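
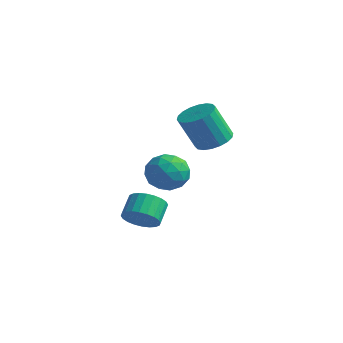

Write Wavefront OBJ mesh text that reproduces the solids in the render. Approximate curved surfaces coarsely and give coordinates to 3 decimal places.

v -3.218 -3.731 -3.039
v -2.503 -3.97 -2.381
v -2.948 -3.047 -1.564
v -3.662 -2.809 -2.221
v -2.323 -3.695 -2.592
v -2.768 -2.773 -1.775
v -2.28 -3.427 -2.872
v -2.725 -2.504 -2.055
v -2.379 -3.204 -3.177
v -2.824 -2.282 -2.36
v -2.606 -3.062 -3.461
v -3.05 -2.14 -2.644
v -2.926 -3.022 -3.68
v -3.37 -2.1 -2.863
v -3.29 -3.09 -3.802
v -3.735 -2.167 -2.985
v -3.644 -3.255 -3.808
v -4.088 -2.333 -2.991
v -3.932 -3.493 -3.696
v -4.377 -2.57 -2.879
v -4.112 -3.767 -3.485
v -4.557 -2.845 -2.668
v -4.155 -4.036 -3.205
v -4.6 -3.113 -2.388
v -4.056 -4.258 -2.9
v -4.501 -3.336 -2.083
v -3.83 -4.4 -2.616
v -4.274 -3.478 -1.799
v -3.51 -4.44 -2.397
v -3.954 -3.518 -1.58
v -3.145 -4.373 -2.275
v -3.59 -3.45 -1.458
v -2.792 -4.207 -2.269
v -3.236 -3.285 -1.452
v -1.364 -0.611 1.945
v -0.473 -1.086 1.934
v -0.884 -1.903 3.824
v -1.776 -1.429 3.835
v -0.374 -0.691 2.126
v -0.785 -1.509 4.016
v -0.471 -0.281 2.282
v -0.883 -1.099 4.172
v -0.745 0.063 2.372
v -1.157 -0.754 4.262
v -1.142 0.275 2.377
v -1.554 -0.543 4.267
v -1.583 0.31 2.296
v -1.995 -0.507 4.186
v -1.98 0.164 2.146
v -2.392 -0.654 4.036
v -2.256 -0.137 1.956
v -2.667 -0.954 3.846
v -2.355 -0.531 1.764
v -2.766 -1.349 3.654
v -2.257 -0.941 1.608
v -2.669 -1.759 3.498
v -1.983 -1.286 1.518
v -2.395 -2.103 3.408
v -1.586 -1.497 1.513
v -1.998 -2.315 3.403
v -1.145 -1.533 1.594
v -1.557 -2.35 3.484
v -0.748 -1.386 1.744
v -1.16 -2.204 3.634
v -2.861 -1.671 -0.823
v -1.771 -1.868 -0.394
v -3.549 -3.092 0.274
v -2.459 -3.289 0.703
v -3.038 -2.292 0.988
v -2.613 -1.414 0.311
v -2.707 -3.546 -0.431
v -2.282 -2.668 -1.108
v -1.676 -3.027 -0.152
v -1.88 -2.252 0.725
v -3.44 -2.708 -0.845
v -3.644 -1.933 0.032
v -2.256 -1.645 -0.705
v -3.064 -3.315 0.585
v -3.405 -2.729 0.752
v -2.764 -2.845 1.004
v -2.75 -1.377 -0.29
v -2.109 -1.493 -0.039
v -2.854 -1.743 0.774
v -3.211 -3.467 -0.081
v -2.57 -3.583 0.17
v -2.556 -2.115 -1.124
v -1.915 -2.231 -0.872
v -2.466 -3.217 -0.894
v -1.559 -2.442 -0.31
v -1.963 -3.277 0.334
v -2.109 -3.429 -0.332
v -1.859 -2.912 -0.73
v -1.679 -1.986 0.205
v -2.083 -2.822 0.85
v -2.424 -2.235 1.018
v -2.174 -1.719 0.619
v -1.623 -2.668 0.348
v -3.237 -2.138 -0.97
v -3.641 -2.974 -0.325
v -3.146 -3.241 -0.739
v -2.896 -2.725 -1.138
v -3.357 -1.683 -0.454
v -3.761 -2.518 0.19
v -3.461 -2.048 0.61
v -3.211 -1.531 0.212
v -3.697 -2.292 -0.468
f 2 1 5
f 2 5 3
f 3 5 6
f 3 6 4
f 5 1 7
f 5 7 6
f 6 7 8
f 6 8 4
f 7 1 9
f 7 9 8
f 8 9 10
f 8 10 4
f 9 1 11
f 9 11 10
f 10 11 12
f 10 12 4
f 11 1 13
f 11 13 12
f 12 13 14
f 12 14 4
f 13 1 15
f 13 15 14
f 14 15 16
f 14 16 4
f 15 1 17
f 15 17 16
f 16 17 18
f 16 18 4
f 17 1 19
f 17 19 18
f 18 19 20
f 18 20 4
f 19 1 21
f 19 21 20
f 20 21 22
f 20 22 4
f 21 1 23
f 21 23 22
f 22 23 24
f 22 24 4
f 23 1 25
f 23 25 24
f 24 25 26
f 24 26 4
f 25 1 27
f 25 27 26
f 26 27 28
f 26 28 4
f 27 1 29
f 27 29 28
f 28 29 30
f 28 30 4
f 29 1 31
f 29 31 30
f 30 31 32
f 30 32 4
f 31 1 33
f 31 33 32
f 32 33 34
f 32 34 4
f 33 1 2
f 33 2 34
f 34 2 3
f 34 3 4
f 36 35 39
f 36 39 37
f 37 39 40
f 37 40 38
f 39 35 41
f 39 41 40
f 40 41 42
f 40 42 38
f 41 35 43
f 41 43 42
f 42 43 44
f 42 44 38
f 43 35 45
f 43 45 44
f 44 45 46
f 44 46 38
f 45 35 47
f 45 47 46
f 46 47 48
f 46 48 38
f 47 35 49
f 47 49 48
f 48 49 50
f 48 50 38
f 49 35 51
f 49 51 50
f 50 51 52
f 50 52 38
f 51 35 53
f 51 53 52
f 52 53 54
f 52 54 38
f 53 35 55
f 53 55 54
f 54 55 56
f 54 56 38
f 55 35 57
f 55 57 56
f 56 57 58
f 56 58 38
f 57 35 59
f 57 59 58
f 58 59 60
f 58 60 38
f 59 35 61
f 59 61 60
f 60 61 62
f 60 62 38
f 61 35 63
f 61 63 62
f 62 63 64
f 62 64 38
f 63 35 36
f 63 36 64
f 64 36 37
f 64 37 38
f 65 102 81
f 102 76 105
f 81 105 70
f 102 105 81
f 65 81 77
f 81 70 82
f 77 82 66
f 81 82 77
f 65 77 86
f 77 66 87
f 86 87 72
f 77 87 86
f 65 86 98
f 86 72 101
f 98 101 75
f 86 101 98
f 65 98 102
f 98 75 106
f 102 106 76
f 98 106 102
f 66 82 93
f 82 70 96
f 93 96 74
f 82 96 93
f 70 105 83
f 105 76 104
f 83 104 69
f 105 104 83
f 76 106 103
f 106 75 99
f 103 99 67
f 106 99 103
f 75 101 100
f 101 72 88
f 100 88 71
f 101 88 100
f 72 87 92
f 87 66 89
f 92 89 73
f 87 89 92
f 68 94 80
f 94 74 95
f 80 95 69
f 94 95 80
f 68 80 78
f 80 69 79
f 78 79 67
f 80 79 78
f 68 78 85
f 78 67 84
f 85 84 71
f 78 84 85
f 68 85 90
f 85 71 91
f 90 91 73
f 85 91 90
f 68 90 94
f 90 73 97
f 94 97 74
f 90 97 94
f 69 95 83
f 95 74 96
f 83 96 70
f 95 96 83
f 67 79 103
f 79 69 104
f 103 104 76
f 79 104 103
f 71 84 100
f 84 67 99
f 100 99 75
f 84 99 100
f 73 91 92
f 91 71 88
f 92 88 72
f 91 88 92
f 74 97 93
f 97 73 89
f 93 89 66
f 97 89 93



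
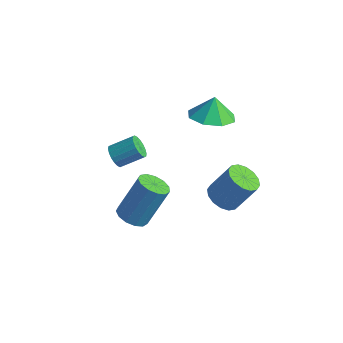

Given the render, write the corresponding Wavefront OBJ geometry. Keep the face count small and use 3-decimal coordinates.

v -0.036 -4.36 -2.437
v 0.497 -4.856 -2.303
v 0.949 -3.895 -0.549
v 0.416 -3.4 -0.683
v 0.675 -4.547 -2.518
v 1.128 -3.586 -0.765
v 0.628 -4.178 -2.708
v 1.08 -3.218 -0.954
v 0.37 -3.868 -2.811
v 0.822 -2.907 -1.058
v -0.017 -3.714 -2.796
v 0.435 -2.753 -1.042
v -0.41 -3.765 -2.666
v 0.042 -2.804 -0.913
v -0.685 -4.005 -2.464
v -0.232 -3.044 -0.711
v -0.753 -4.358 -2.253
v -0.301 -3.397 -0.5
v -0.594 -4.712 -2.1
v -0.141 -3.751 -0.347
v -0.257 -4.954 -2.055
v 0.195 -3.993 -0.301
v 0.149 -5.008 -2.13
v 0.601 -4.047 -0.376
v 1.856 -0.451 -3.417
v 2.211 0.133 -3.835
v 2.898 0.714 -2.44
v 2.544 0.131 -2.023
v 1.845 0.29 -3.72
v 2.532 0.871 -2.325
v 1.483 0.249 -3.524
v 2.17 0.83 -2.13
v 1.22 0.02 -3.3
v 1.907 0.601 -1.905
v 1.128 -0.335 -3.107
v 1.815 0.246 -1.712
v 1.231 -0.72 -2.997
v 1.919 -0.139 -1.602
v 1.502 -1.034 -3
v 2.189 -0.453 -1.605
v 1.868 -1.191 -3.115
v 2.555 -0.61 -1.72
v 2.23 -1.15 -3.31
v 2.917 -0.569 -1.916
v 2.493 -0.921 -3.535
v 3.18 -0.34 -2.14
v 2.585 -0.566 -3.728
v 3.272 0.015 -2.333
v 2.481 -0.181 -3.838
v 3.169 0.4 -2.443
v 0.132 1.112 0.056
v 1.03 0.604 0.338
v 0.028 1.488 1.064
v 1.171 1.365 0.069
v 0.704 1.978 -0.207
v -0.099 2.084 -0.329
v -0.767 1.621 -0.225
v -0.908 0.86 0.044
v -0.44 0.247 0.32
v 0.362 0.141 0.441
v -2.564 -2.192 -1.706
v -2.11 -2.447 -1.983
v -1.342 -1.723 -1.392
v -1.796 -1.468 -1.114
v -2.173 -2.249 -2.144
v -1.405 -1.525 -1.553
v -2.314 -2.04 -2.218
v -1.545 -1.316 -1.626
v -2.504 -1.861 -2.19
v -1.735 -1.137 -1.599
v -2.706 -1.747 -2.066
v -1.937 -1.023 -1.475
v -2.88 -1.722 -1.871
v -2.111 -0.998 -1.28
v -2.991 -1.789 -1.643
v -2.223 -1.066 -1.052
v -3.018 -1.937 -1.428
v -2.25 -1.213 -0.837
v -2.955 -2.135 -1.267
v -2.187 -1.411 -0.676
v -2.815 -2.344 -1.194
v -2.046 -1.62 -0.602
v -2.625 -2.523 -1.221
v -1.856 -1.799 -0.63
v -2.423 -2.637 -1.345
v -1.654 -1.913 -0.754
v -2.249 -2.662 -1.54
v -1.48 -1.938 -0.949
v -2.137 -2.594 -1.768
v -1.369 -1.871 -1.177
f 2 1 5
f 2 5 3
f 3 5 6
f 3 6 4
f 5 1 7
f 5 7 6
f 6 7 8
f 6 8 4
f 7 1 9
f 7 9 8
f 8 9 10
f 8 10 4
f 9 1 11
f 9 11 10
f 10 11 12
f 10 12 4
f 11 1 13
f 11 13 12
f 12 13 14
f 12 14 4
f 13 1 15
f 13 15 14
f 14 15 16
f 14 16 4
f 15 1 17
f 15 17 16
f 16 17 18
f 16 18 4
f 17 1 19
f 17 19 18
f 18 19 20
f 18 20 4
f 19 1 21
f 19 21 20
f 20 21 22
f 20 22 4
f 21 1 23
f 21 23 22
f 22 23 24
f 22 24 4
f 23 1 2
f 23 2 24
f 24 2 3
f 24 3 4
f 26 25 29
f 26 29 27
f 27 29 30
f 27 30 28
f 29 25 31
f 29 31 30
f 30 31 32
f 30 32 28
f 31 25 33
f 31 33 32
f 32 33 34
f 32 34 28
f 33 25 35
f 33 35 34
f 34 35 36
f 34 36 28
f 35 25 37
f 35 37 36
f 36 37 38
f 36 38 28
f 37 25 39
f 37 39 38
f 38 39 40
f 38 40 28
f 39 25 41
f 39 41 40
f 40 41 42
f 40 42 28
f 41 25 43
f 41 43 42
f 42 43 44
f 42 44 28
f 43 25 45
f 43 45 44
f 44 45 46
f 44 46 28
f 45 25 47
f 45 47 46
f 46 47 48
f 46 48 28
f 47 25 49
f 47 49 48
f 48 49 50
f 48 50 28
f 49 25 26
f 49 26 50
f 50 26 27
f 50 27 28
f 52 51 54
f 52 54 53
f 54 51 55
f 54 55 53
f 55 51 56
f 55 56 53
f 56 51 57
f 56 57 53
f 57 51 58
f 57 58 53
f 58 51 59
f 58 59 53
f 59 51 60
f 59 60 53
f 60 51 52
f 60 52 53
f 62 61 65
f 62 65 63
f 63 65 66
f 63 66 64
f 65 61 67
f 65 67 66
f 66 67 68
f 66 68 64
f 67 61 69
f 67 69 68
f 68 69 70
f 68 70 64
f 69 61 71
f 69 71 70
f 70 71 72
f 70 72 64
f 71 61 73
f 71 73 72
f 72 73 74
f 72 74 64
f 73 61 75
f 73 75 74
f 74 75 76
f 74 76 64
f 75 61 77
f 75 77 76
f 76 77 78
f 76 78 64
f 77 61 79
f 77 79 78
f 78 79 80
f 78 80 64
f 79 61 81
f 79 81 80
f 80 81 82
f 80 82 64
f 81 61 83
f 81 83 82
f 82 83 84
f 82 84 64
f 83 61 85
f 83 85 84
f 84 85 86
f 84 86 64
f 85 61 87
f 85 87 86
f 86 87 88
f 86 88 64
f 87 61 89
f 87 89 88
f 88 89 90
f 88 90 64
f 89 61 62
f 89 62 90
f 90 62 63
f 90 63 64



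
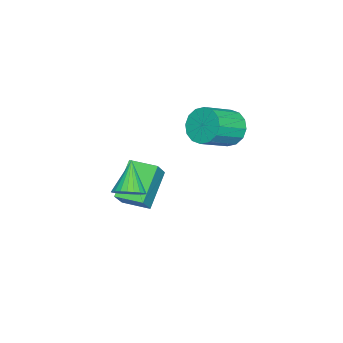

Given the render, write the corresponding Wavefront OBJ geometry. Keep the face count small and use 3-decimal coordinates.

v -1.8 0.457 -0.624
v -1.05 0.427 0.26
v -1.717 1.623 -0.656
v -0.967 1.594 0.228
v -0.433 0.326 -1.788
v 0.317 0.297 -0.904
v -0.35 1.493 -1.82
v 0.4 1.463 -0.936
v 1.827 1.417 0.668
v 2.297 1.526 1.103
v 0.873 1.203 1.752
v 2.206 1.76 1.069
v 2.057 1.942 0.974
v 1.873 2.044 0.833
v 1.683 2.051 0.666
v 1.514 1.961 0.5
v 1.392 1.789 0.359
v 1.337 1.559 0.265
v 1.357 1.309 0.233
v 1.448 1.074 0.266
v 1.597 0.892 0.361
v 1.781 0.79 0.503
v 1.972 0.783 0.67
v 2.141 0.873 0.836
v 2.262 1.046 0.977
v 2.317 1.275 1.071
v -3.392 3.672 1.227
v -2.886 3.755 0.537
v -1.722 3.031 1.302
v -2.228 2.948 1.993
v -2.815 4.123 0.777
v -1.651 3.399 1.542
v -2.898 4.371 1.137
v -1.735 3.647 1.903
v -3.114 4.431 1.522
v -1.95 3.707 2.288
v -3.404 4.287 1.828
v -2.24 3.563 2.594
v -3.691 3.979 1.973
v -2.527 3.255 2.738
v -3.898 3.589 1.918
v -2.734 2.865 2.683
v -3.969 3.221 1.678
v -2.805 2.497 2.443
v -3.885 2.973 1.317
v -2.722 2.249 2.083
v -3.67 2.913 0.932
v -2.506 2.189 1.698
v -3.38 3.057 0.626
v -2.216 2.333 1.392
v -3.093 3.365 0.482
v -1.929 2.641 1.247
f 2 4 1
f 5 2 1
f 1 4 3
f 3 5 1
f 2 8 4
f 6 2 5
f 6 8 2
f 4 8 3
f 7 5 3
f 3 8 7
f 7 6 5
f 8 6 7
f 10 9 12
f 10 12 11
f 12 9 13
f 12 13 11
f 13 9 14
f 13 14 11
f 14 9 15
f 14 15 11
f 15 9 16
f 15 16 11
f 16 9 17
f 16 17 11
f 17 9 18
f 17 18 11
f 18 9 19
f 18 19 11
f 19 9 20
f 19 20 11
f 20 9 21
f 20 21 11
f 21 9 22
f 21 22 11
f 22 9 23
f 22 23 11
f 23 9 24
f 23 24 11
f 24 9 25
f 24 25 11
f 25 9 26
f 25 26 11
f 26 9 10
f 26 10 11
f 28 27 31
f 28 31 29
f 29 31 32
f 29 32 30
f 31 27 33
f 31 33 32
f 32 33 34
f 32 34 30
f 33 27 35
f 33 35 34
f 34 35 36
f 34 36 30
f 35 27 37
f 35 37 36
f 36 37 38
f 36 38 30
f 37 27 39
f 37 39 38
f 38 39 40
f 38 40 30
f 39 27 41
f 39 41 40
f 40 41 42
f 40 42 30
f 41 27 43
f 41 43 42
f 42 43 44
f 42 44 30
f 43 27 45
f 43 45 44
f 44 45 46
f 44 46 30
f 45 27 47
f 45 47 46
f 46 47 48
f 46 48 30
f 47 27 49
f 47 49 48
f 48 49 50
f 48 50 30
f 49 27 51
f 49 51 50
f 50 51 52
f 50 52 30
f 51 27 28
f 51 28 52
f 52 28 29
f 52 29 30



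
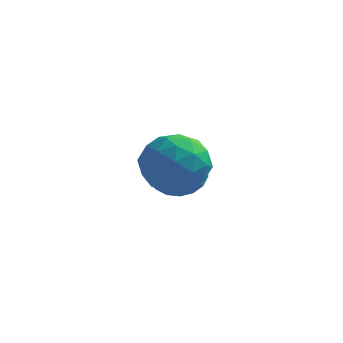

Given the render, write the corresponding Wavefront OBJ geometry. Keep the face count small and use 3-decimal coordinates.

v 0.383 1.227 2.133
v 1.215 0.771 2.831
v 0.205 -0.451 1.249
v 1.037 -0.907 1.947
v -0.013 -0.619 2.394
v 0.097 0.419 2.941
v 1.323 -0.099 1.139
v 1.433 0.939 1.686
v 1.796 -0.048 2.217
v 0.97 -0.369 2.992
v 0.45 0.689 1.088
v -0.376 0.368 1.863
v 0.814 1.147 2.56
v 0.606 -0.827 1.52
v -0.012 -0.657 1.783
v 0.477 -0.925 2.193
v 0.157 0.939 2.624
v 0.646 0.671 3.034
v -0.076 -0.146 2.778
v 0.774 -0.351 1.046
v 1.263 -0.619 1.456
v 0.943 1.245 1.887
v 1.432 0.977 2.297
v 1.496 0.466 1.302
v 1.645 0.397 2.609
v 1.541 -0.589 2.089
v 1.709 -0.114 1.614
v 1.774 0.495 1.936
v 1.16 0.208 3.065
v 1.055 -0.778 2.545
v 0.438 -0.609 2.808
v 0.502 0.001 3.129
v 1.501 -0.273 2.703
v 0.365 1.098 1.535
v 0.26 0.112 1.015
v 0.918 0.319 0.951
v 0.982 0.929 1.272
v -0.121 0.909 1.991
v -0.225 -0.077 1.471
v -0.354 -0.175 2.144
v -0.289 0.434 2.466
v -0.081 0.593 1.377
v -0.49 3.565 0.046
v 0.156 3.189 -0.573
v -0.27 2.515 0.914
v 0.399 3.445 -0.324
v 0.466 3.725 -0.002
v 0.344 3.973 0.329
v 0.057 4.14 0.605
v -0.338 4.194 0.77
v -0.764 4.123 0.791
v -1.135 3.942 0.665
v -1.378 3.686 0.417
v -1.445 3.406 0.095
v -1.323 3.158 -0.237
v -1.036 2.991 -0.512
v -0.641 2.937 -0.677
v -0.215 3.008 -0.699
f 1 38 17
f 38 12 41
f 17 41 6
f 38 41 17
f 1 17 13
f 17 6 18
f 13 18 2
f 17 18 13
f 1 13 22
f 13 2 23
f 22 23 8
f 13 23 22
f 1 22 34
f 22 8 37
f 34 37 11
f 22 37 34
f 1 34 38
f 34 11 42
f 38 42 12
f 34 42 38
f 2 18 29
f 18 6 32
f 29 32 10
f 18 32 29
f 6 41 19
f 41 12 40
f 19 40 5
f 41 40 19
f 12 42 39
f 42 11 35
f 39 35 3
f 42 35 39
f 11 37 36
f 37 8 24
f 36 24 7
f 37 24 36
f 8 23 28
f 23 2 25
f 28 25 9
f 23 25 28
f 4 30 16
f 30 10 31
f 16 31 5
f 30 31 16
f 4 16 14
f 16 5 15
f 14 15 3
f 16 15 14
f 4 14 21
f 14 3 20
f 21 20 7
f 14 20 21
f 4 21 26
f 21 7 27
f 26 27 9
f 21 27 26
f 4 26 30
f 26 9 33
f 30 33 10
f 26 33 30
f 5 31 19
f 31 10 32
f 19 32 6
f 31 32 19
f 3 15 39
f 15 5 40
f 39 40 12
f 15 40 39
f 7 20 36
f 20 3 35
f 36 35 11
f 20 35 36
f 9 27 28
f 27 7 24
f 28 24 8
f 27 24 28
f 10 33 29
f 33 9 25
f 29 25 2
f 33 25 29
f 44 43 46
f 44 46 45
f 46 43 47
f 46 47 45
f 47 43 48
f 47 48 45
f 48 43 49
f 48 49 45
f 49 43 50
f 49 50 45
f 50 43 51
f 50 51 45
f 51 43 52
f 51 52 45
f 52 43 53
f 52 53 45
f 53 43 54
f 53 54 45
f 54 43 55
f 54 55 45
f 55 43 56
f 55 56 45
f 56 43 57
f 56 57 45
f 57 43 58
f 57 58 45
f 58 43 44
f 58 44 45



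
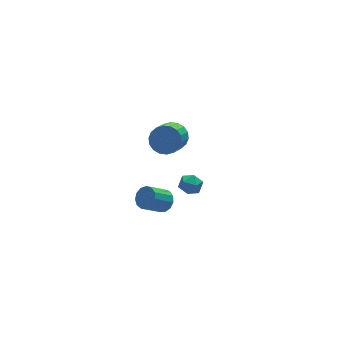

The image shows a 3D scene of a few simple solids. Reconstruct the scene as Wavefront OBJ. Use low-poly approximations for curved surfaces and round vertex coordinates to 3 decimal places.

v 1.623 -0.544 -4.272
v 2.104 -0.377 -3.694
v 0.898 -0.51 -2.651
v 0.417 -0.676 -3.228
v 1.943 0.001 -3.832
v 0.738 -0.131 -2.789
v 1.681 0.207 -4.11
v 0.475 0.074 -3.066
v 1.4 0.174 -4.439
v 0.194 0.042 -3.395
v 1.19 -0.087 -4.715
v -0.016 -0.219 -3.671
v 1.117 -0.493 -4.85
v -0.089 -0.625 -3.807
v 1.205 -0.915 -4.802
v -0.001 -1.047 -3.758
v 1.426 -1.219 -4.585
v 0.22 -1.351 -3.542
v 1.709 -1.309 -4.269
v 0.503 -1.441 -3.226
v 1.965 -1.156 -3.954
v 0.759 -1.288 -2.911
v 2.112 -0.809 -3.74
v 0.907 -0.941 -2.696
v 2.637 -0.36 -3.533
v 3.26 0.02 -3.832
v 3.42 -1.18 -2.948
v 4.043 -0.8 -3.247
v 3.596 -0.454 -2.696
v 3.112 0.053 -3.058
v 3.568 -1.213 -3.722
v 3.084 -0.706 -4.084
v 3.835 -0.507 -3.949
v 3.852 -0.037 -3.315
v 2.828 -1.123 -3.465
v 2.845 -0.653 -2.831
v 1.827 -1.336 2.696
v 2.556 -1.912 2.727
v 1.583 -3.08 3.916
v 0.853 -2.504 3.884
v 2.63 -1.653 3.042
v 1.656 -2.821 4.23
v 2.544 -1.331 3.288
v 1.57 -2.499 4.476
v 2.316 -1.01 3.417
v 1.343 -2.179 4.605
v 1.991 -0.754 3.403
v 1.018 -1.923 4.591
v 1.634 -0.613 3.248
v 0.661 -1.781 4.437
v 1.315 -0.615 2.985
v 0.341 -1.784 4.173
v 1.097 -0.76 2.664
v 0.124 -1.928 3.853
v 1.024 -1.019 2.35
v 0.05 -2.187 3.538
v 1.11 -1.341 2.104
v 0.136 -2.509 3.292
v 1.337 -1.661 1.975
v 0.364 -2.83 3.163
v 1.662 -1.917 1.989
v 0.689 -3.086 3.177
v 2.019 -2.059 2.143
v 1.046 -3.227 3.332
v 2.339 -2.056 2.407
v 1.365 -3.225 3.595
f 2 1 5
f 2 5 3
f 3 5 6
f 3 6 4
f 5 1 7
f 5 7 6
f 6 7 8
f 6 8 4
f 7 1 9
f 7 9 8
f 8 9 10
f 8 10 4
f 9 1 11
f 9 11 10
f 10 11 12
f 10 12 4
f 11 1 13
f 11 13 12
f 12 13 14
f 12 14 4
f 13 1 15
f 13 15 14
f 14 15 16
f 14 16 4
f 15 1 17
f 15 17 16
f 16 17 18
f 16 18 4
f 17 1 19
f 17 19 18
f 18 19 20
f 18 20 4
f 19 1 21
f 19 21 20
f 20 21 22
f 20 22 4
f 21 1 23
f 21 23 22
f 22 23 24
f 22 24 4
f 23 1 2
f 23 2 24
f 24 2 3
f 24 3 4
f 25 36 30
f 25 30 26
f 25 26 32
f 25 32 35
f 25 35 36
f 26 30 34
f 30 36 29
f 36 35 27
f 35 32 31
f 32 26 33
f 28 34 29
f 28 29 27
f 28 27 31
f 28 31 33
f 28 33 34
f 29 34 30
f 27 29 36
f 31 27 35
f 33 31 32
f 34 33 26
f 38 37 41
f 38 41 39
f 39 41 42
f 39 42 40
f 41 37 43
f 41 43 42
f 42 43 44
f 42 44 40
f 43 37 45
f 43 45 44
f 44 45 46
f 44 46 40
f 45 37 47
f 45 47 46
f 46 47 48
f 46 48 40
f 47 37 49
f 47 49 48
f 48 49 50
f 48 50 40
f 49 37 51
f 49 51 50
f 50 51 52
f 50 52 40
f 51 37 53
f 51 53 52
f 52 53 54
f 52 54 40
f 53 37 55
f 53 55 54
f 54 55 56
f 54 56 40
f 55 37 57
f 55 57 56
f 56 57 58
f 56 58 40
f 57 37 59
f 57 59 58
f 58 59 60
f 58 60 40
f 59 37 61
f 59 61 60
f 60 61 62
f 60 62 40
f 61 37 63
f 61 63 62
f 62 63 64
f 62 64 40
f 63 37 65
f 63 65 64
f 64 65 66
f 64 66 40
f 65 37 38
f 65 38 66
f 66 38 39
f 66 39 40



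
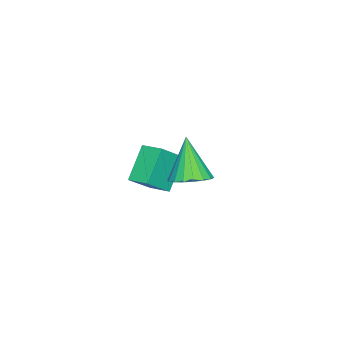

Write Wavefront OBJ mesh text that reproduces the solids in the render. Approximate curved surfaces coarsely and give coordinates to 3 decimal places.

v 0.248 0.476 -2.783
v -0.836 0.5 -1.634
v 0.461 1.341 -2.599
v -0.623 1.365 -1.451
v 1.143 0.075 -1.929
v 0.059 0.099 -0.781
v 1.356 0.94 -1.746
v 0.272 0.964 -0.597
v 4.099 3.806 1.051
v 4.785 3.864 1.348
v 3.481 3.354 2.569
v 4.661 4.171 1.389
v 4.425 4.406 1.363
v 4.125 4.522 1.275
v 3.819 4.496 1.143
v 3.569 4.334 0.993
v 3.424 4.067 0.854
v 3.413 3.749 0.754
v 3.538 3.442 0.714
v 3.773 3.207 0.74
v 4.074 3.091 0.828
v 4.379 3.117 0.96
v 4.629 3.279 1.11
v 4.774 3.546 1.249
f 2 4 1
f 5 2 1
f 1 4 3
f 3 5 1
f 2 8 4
f 6 2 5
f 6 8 2
f 4 8 3
f 7 5 3
f 3 8 7
f 7 6 5
f 8 6 7
f 10 9 12
f 10 12 11
f 12 9 13
f 12 13 11
f 13 9 14
f 13 14 11
f 14 9 15
f 14 15 11
f 15 9 16
f 15 16 11
f 16 9 17
f 16 17 11
f 17 9 18
f 17 18 11
f 18 9 19
f 18 19 11
f 19 9 20
f 19 20 11
f 20 9 21
f 20 21 11
f 21 9 22
f 21 22 11
f 22 9 23
f 22 23 11
f 23 9 24
f 23 24 11
f 24 9 10
f 24 10 11



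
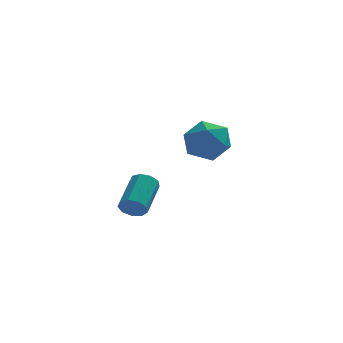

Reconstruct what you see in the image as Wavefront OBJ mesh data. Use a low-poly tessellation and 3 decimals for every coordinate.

v -0.753 -3.139 -0.449
v -0.537 -3.473 0.013
v 0.01 -2.015 0.811
v -0.207 -1.681 0.349
v -0.242 -3.424 -0.278
v 0.305 -1.966 0.52
v -0.186 -3.242 -0.649
v 0.36 -1.784 0.149
v -0.396 -3.012 -0.927
v 0.151 -1.553 -0.129
v -0.773 -2.841 -0.981
v -0.226 -1.383 -0.183
v -1.141 -2.81 -0.786
v -0.594 -1.351 0.012
v -1.327 -2.933 -0.434
v -0.78 -1.474 0.364
v -1.245 -3.152 -0.088
v -0.698 -1.694 0.71
v -0.933 -3.366 0.088
v -0.386 -1.907 0.886
v 2.39 2.726 2.07
v 3.048 3.242 1.285
v 2.132 1.298 0.915
v 2.79 1.814 0.13
v 3.259 1.409 1.095
v 3.418 2.292 1.808
v 1.762 2.248 0.392
v 1.921 3.131 1.105
v 2.659 2.946 0.248
v 3.584 2.428 0.682
v 1.596 2.112 1.518
v 2.521 1.594 1.952
f 2 1 5
f 2 5 3
f 3 5 6
f 3 6 4
f 5 1 7
f 5 7 6
f 6 7 8
f 6 8 4
f 7 1 9
f 7 9 8
f 8 9 10
f 8 10 4
f 9 1 11
f 9 11 10
f 10 11 12
f 10 12 4
f 11 1 13
f 11 13 12
f 12 13 14
f 12 14 4
f 13 1 15
f 13 15 14
f 14 15 16
f 14 16 4
f 15 1 17
f 15 17 16
f 16 17 18
f 16 18 4
f 17 1 19
f 17 19 18
f 18 19 20
f 18 20 4
f 19 1 2
f 19 2 20
f 20 2 3
f 20 3 4
f 21 32 26
f 21 26 22
f 21 22 28
f 21 28 31
f 21 31 32
f 22 26 30
f 26 32 25
f 32 31 23
f 31 28 27
f 28 22 29
f 24 30 25
f 24 25 23
f 24 23 27
f 24 27 29
f 24 29 30
f 25 30 26
f 23 25 32
f 27 23 31
f 29 27 28
f 30 29 22



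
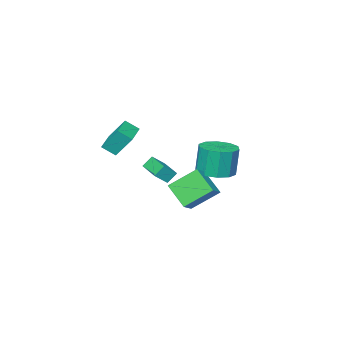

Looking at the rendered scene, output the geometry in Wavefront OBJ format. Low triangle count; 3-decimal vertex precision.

v -3.694 -3.954 -2.946
v -2.987 -4.145 -2.295
v -3.239 -2.41 -2.987
v -2.532 -2.601 -2.336
v -3.188 -4.119 -3.544
v -2.481 -4.31 -2.893
v -2.733 -2.575 -3.585
v -2.026 -2.766 -2.934
v -0.477 -3.382 -0.431
v 0.005 -3.946 0.096
v -0.93 -2.609 0.809
v -0.448 -3.173 1.336
v 0.708 -2.487 -0.556
v 1.19 -3.051 -0.029
v 0.255 -1.714 0.684
v 0.737 -2.278 1.211
v -1.435 2.671 -0.538
v -0.467 2.967 -0.415
v -0.677 2.966 1.241
v -1.645 2.669 1.118
v -0.824 3.484 -0.46
v -1.035 3.483 1.197
v -1.415 3.691 -0.535
v -1.626 3.689 1.122
v -2.014 3.507 -0.611
v -2.224 3.506 1.046
v -2.391 3.005 -0.659
v -2.601 3.003 0.997
v -2.403 2.374 -0.661
v -2.613 2.373 0.995
v -2.045 1.857 -0.617
v -2.256 1.856 1.04
v -1.454 1.651 -0.542
v -1.665 1.649 1.115
v -0.856 1.834 -0.466
v -1.066 1.833 1.191
v -0.479 2.337 -0.417
v -0.689 2.335 1.239
v 0.305 2.879 -2.459
v 0.238 1.599 -1.5
v -0.792 3.763 -1.355
v -0.859 2.484 -0.396
v 1.039 3.196 -1.984
v 0.972 1.917 -1.025
v -0.058 4.081 -0.88
v -0.125 2.801 0.079
f 2 4 1
f 5 2 1
f 1 4 3
f 3 5 1
f 2 8 4
f 6 2 5
f 6 8 2
f 4 8 3
f 7 5 3
f 3 8 7
f 7 6 5
f 8 6 7
f 10 12 9
f 13 10 9
f 9 12 11
f 11 13 9
f 10 16 12
f 14 10 13
f 14 16 10
f 12 16 11
f 15 13 11
f 11 16 15
f 15 14 13
f 16 14 15
f 18 17 21
f 18 21 19
f 19 21 22
f 19 22 20
f 21 17 23
f 21 23 22
f 22 23 24
f 22 24 20
f 23 17 25
f 23 25 24
f 24 25 26
f 24 26 20
f 25 17 27
f 25 27 26
f 26 27 28
f 26 28 20
f 27 17 29
f 27 29 28
f 28 29 30
f 28 30 20
f 29 17 31
f 29 31 30
f 30 31 32
f 30 32 20
f 31 17 33
f 31 33 32
f 32 33 34
f 32 34 20
f 33 17 35
f 33 35 34
f 34 35 36
f 34 36 20
f 35 17 37
f 35 37 36
f 36 37 38
f 36 38 20
f 37 17 18
f 37 18 38
f 38 18 19
f 38 19 20
f 40 42 39
f 43 40 39
f 39 42 41
f 41 43 39
f 40 46 42
f 44 40 43
f 44 46 40
f 42 46 41
f 45 43 41
f 41 46 45
f 45 44 43
f 46 44 45



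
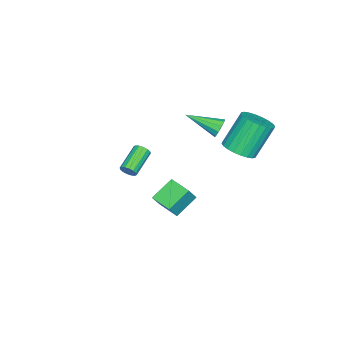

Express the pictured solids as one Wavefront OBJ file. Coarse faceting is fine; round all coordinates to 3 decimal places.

v 3.62 0.679 -0.602
v 2.51 1.227 0.208
v 4.084 1.84 -0.753
v 2.974 2.389 0.058
v 4.246 0.551 0.342
v 3.136 1.1 1.153
v 4.71 1.713 0.192
v 3.6 2.261 1.002
v -1.165 -3.485 -2.947
v -0.956 -3.306 -2.518
v -2.507 -3.215 -1.803
v -2.715 -3.395 -2.233
v -1.01 -3.091 -2.662
v -2.561 -3.001 -1.948
v -1.106 -2.983 -2.883
v -2.657 -2.892 -2.169
v -1.217 -3.009 -3.121
v -2.768 -2.918 -2.407
v -1.314 -3.162 -3.313
v -2.865 -3.072 -2.598
v -1.371 -3.403 -3.406
v -2.922 -3.312 -2.692
v -1.373 -3.665 -3.377
v -2.924 -3.574 -2.662
v -1.319 -3.879 -3.232
v -2.87 -3.789 -2.518
v -1.223 -3.988 -3.011
v -2.774 -3.897 -2.297
v -1.112 -3.962 -2.773
v -2.663 -3.871 -2.059
v -1.015 -3.808 -2.582
v -2.566 -3.718 -1.867
v -0.958 -3.568 -2.488
v -2.509 -3.477 -1.774
v -0.801 3.045 1.254
v -0.221 2.442 1.766
v -1.219 3.053 3.617
v -1.799 3.655 3.106
v -0.016 2.765 1.77
v -1.014 3.376 3.621
v 0.07 3.13 1.696
v -0.928 3.741 3.547
v 0.023 3.482 1.554
v -0.975 4.093 3.405
v -0.149 3.768 1.367
v -1.147 4.379 3.218
v -0.421 3.943 1.163
v -1.419 4.554 3.014
v -0.75 3.982 0.972
v -1.748 4.593 2.824
v -1.088 3.878 0.825
v -2.086 4.489 2.676
v -1.381 3.647 0.743
v -2.379 4.258 2.594
v -1.586 3.324 0.739
v -2.584 3.935 2.59
v -1.672 2.959 0.813
v -2.67 3.57 2.664
v -1.625 2.607 0.955
v -2.623 3.218 2.806
v -1.453 2.321 1.142
v -2.451 2.932 2.993
v -1.181 2.146 1.346
v -2.179 2.757 3.197
v -0.852 2.107 1.536
v -1.85 2.718 3.388
v -0.514 2.211 1.684
v -1.512 2.822 3.535
v -0.21 2.236 3.094
v 0.108 2.477 3.542
v 0.13 0.464 3.806
v -0.246 2.454 3.652
v -0.585 2.347 3.549
v -0.782 2.198 3.272
v -0.76 2.063 2.927
v -0.528 1.995 2.646
v -0.175 2.018 2.536
v 0.165 2.125 2.639
v 0.361 2.274 2.916
v 0.34 2.409 3.261
f 2 4 1
f 5 2 1
f 1 4 3
f 3 5 1
f 2 8 4
f 6 2 5
f 6 8 2
f 4 8 3
f 7 5 3
f 3 8 7
f 7 6 5
f 8 6 7
f 10 9 13
f 10 13 11
f 11 13 14
f 11 14 12
f 13 9 15
f 13 15 14
f 14 15 16
f 14 16 12
f 15 9 17
f 15 17 16
f 16 17 18
f 16 18 12
f 17 9 19
f 17 19 18
f 18 19 20
f 18 20 12
f 19 9 21
f 19 21 20
f 20 21 22
f 20 22 12
f 21 9 23
f 21 23 22
f 22 23 24
f 22 24 12
f 23 9 25
f 23 25 24
f 24 25 26
f 24 26 12
f 25 9 27
f 25 27 26
f 26 27 28
f 26 28 12
f 27 9 29
f 27 29 28
f 28 29 30
f 28 30 12
f 29 9 31
f 29 31 30
f 30 31 32
f 30 32 12
f 31 9 33
f 31 33 32
f 32 33 34
f 32 34 12
f 33 9 10
f 33 10 34
f 34 10 11
f 34 11 12
f 36 35 39
f 36 39 37
f 37 39 40
f 37 40 38
f 39 35 41
f 39 41 40
f 40 41 42
f 40 42 38
f 41 35 43
f 41 43 42
f 42 43 44
f 42 44 38
f 43 35 45
f 43 45 44
f 44 45 46
f 44 46 38
f 45 35 47
f 45 47 46
f 46 47 48
f 46 48 38
f 47 35 49
f 47 49 48
f 48 49 50
f 48 50 38
f 49 35 51
f 49 51 50
f 50 51 52
f 50 52 38
f 51 35 53
f 51 53 52
f 52 53 54
f 52 54 38
f 53 35 55
f 53 55 54
f 54 55 56
f 54 56 38
f 55 35 57
f 55 57 56
f 56 57 58
f 56 58 38
f 57 35 59
f 57 59 58
f 58 59 60
f 58 60 38
f 59 35 61
f 59 61 60
f 60 61 62
f 60 62 38
f 61 35 63
f 61 63 62
f 62 63 64
f 62 64 38
f 63 35 65
f 63 65 64
f 64 65 66
f 64 66 38
f 65 35 67
f 65 67 66
f 66 67 68
f 66 68 38
f 67 35 36
f 67 36 68
f 68 36 37
f 68 37 38
f 70 69 72
f 70 72 71
f 72 69 73
f 72 73 71
f 73 69 74
f 73 74 71
f 74 69 75
f 74 75 71
f 75 69 76
f 75 76 71
f 76 69 77
f 76 77 71
f 77 69 78
f 77 78 71
f 78 69 79
f 78 79 71
f 79 69 80
f 79 80 71
f 80 69 70
f 80 70 71



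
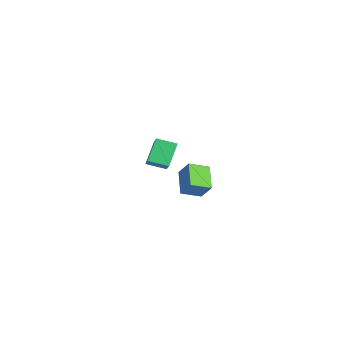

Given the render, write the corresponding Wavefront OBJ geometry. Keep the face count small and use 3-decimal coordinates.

v 3.358 2.274 -2.662
v 1.985 2.495 -1.871
v 3.292 3.422 -3.098
v 1.919 3.643 -2.307
v 3.981 2.677 -1.693
v 2.608 2.898 -0.902
v 3.915 3.825 -2.129
v 2.542 4.046 -1.338
v -4.316 2.038 -4.79
v -5.18 2.726 -3.552
v -3.909 3.168 -5.135
v -4.773 3.857 -3.896
v -2.927 1.863 -3.724
v -3.791 2.552 -2.485
v -2.52 2.994 -4.068
v -3.384 3.682 -2.83
f 2 4 1
f 5 2 1
f 1 4 3
f 3 5 1
f 2 8 4
f 6 2 5
f 6 8 2
f 4 8 3
f 7 5 3
f 3 8 7
f 7 6 5
f 8 6 7
f 10 12 9
f 13 10 9
f 9 12 11
f 11 13 9
f 10 16 12
f 14 10 13
f 14 16 10
f 12 16 11
f 15 13 11
f 11 16 15
f 15 14 13
f 16 14 15



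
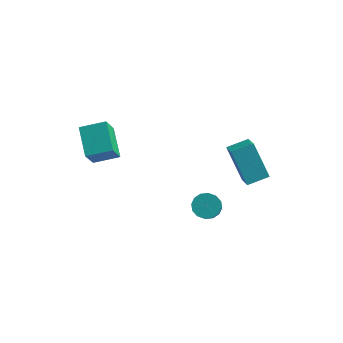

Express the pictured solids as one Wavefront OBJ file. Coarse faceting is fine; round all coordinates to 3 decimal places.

v 1.075 1.654 -2.198
v 1.497 1.315 -2.593
v 1.706 0.647 -1.797
v 1.285 0.986 -1.402
v 1.692 1.558 -2.441
v 1.902 0.89 -1.645
v 1.722 1.826 -2.224
v 1.932 1.159 -1.428
v 1.579 2.049 -1.999
v 1.788 1.381 -1.203
v 1.3 2.165 -1.828
v 1.51 1.497 -1.032
v 0.962 2.145 -1.756
v 1.171 1.477 -0.96
v 0.654 1.993 -1.803
v 0.863 1.325 -1.007
v 0.458 1.75 -1.955
v 0.668 1.082 -1.159
v 0.428 1.481 -2.172
v 0.638 0.814 -1.376
v 0.572 1.259 -2.397
v 0.781 0.591 -1.601
v 0.85 1.143 -2.568
v 1.06 0.475 -1.772
v 1.189 1.163 -2.64
v 1.398 0.495 -1.844
v 1.292 3.308 0.784
v 1.82 2.569 1.332
v 2.062 4.04 1.031
v 2.589 3.301 1.578
v 2.271 2.819 -0.818
v 2.798 2.08 -0.271
v 3.04 3.551 -0.572
v 3.568 2.812 -0.024
v -3.018 -1.477 2.438
v -2.979 -2.285 3.69
v -3.822 -0.385 3.168
v -3.782 -1.192 4.42
v -1.978 -0.928 2.76
v -1.938 -1.735 4.012
v -2.781 0.165 3.49
v -2.742 -0.643 4.742
f 2 1 5
f 2 5 3
f 3 5 6
f 3 6 4
f 5 1 7
f 5 7 6
f 6 7 8
f 6 8 4
f 7 1 9
f 7 9 8
f 8 9 10
f 8 10 4
f 9 1 11
f 9 11 10
f 10 11 12
f 10 12 4
f 11 1 13
f 11 13 12
f 12 13 14
f 12 14 4
f 13 1 15
f 13 15 14
f 14 15 16
f 14 16 4
f 15 1 17
f 15 17 16
f 16 17 18
f 16 18 4
f 17 1 19
f 17 19 18
f 18 19 20
f 18 20 4
f 19 1 21
f 19 21 20
f 20 21 22
f 20 22 4
f 21 1 23
f 21 23 22
f 22 23 24
f 22 24 4
f 23 1 25
f 23 25 24
f 24 25 26
f 24 26 4
f 25 1 2
f 25 2 26
f 26 2 3
f 26 3 4
f 28 30 27
f 31 28 27
f 27 30 29
f 29 31 27
f 28 34 30
f 32 28 31
f 32 34 28
f 30 34 29
f 33 31 29
f 29 34 33
f 33 32 31
f 34 32 33
f 36 38 35
f 39 36 35
f 35 38 37
f 37 39 35
f 36 42 38
f 40 36 39
f 40 42 36
f 38 42 37
f 41 39 37
f 37 42 41
f 41 40 39
f 42 40 41



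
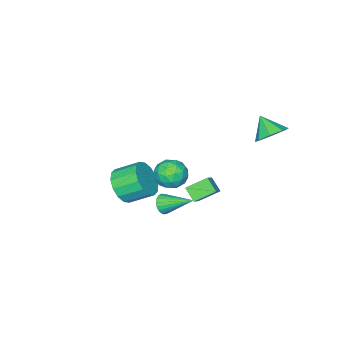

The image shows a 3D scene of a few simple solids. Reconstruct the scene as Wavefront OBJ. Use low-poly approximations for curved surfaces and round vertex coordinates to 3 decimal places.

v 0.648 -1.749 -4.246
v 0.965 -1.924 -3.731
v 0.092 -0.191 -3.374
v 1.146 -1.787 -3.862
v 1.24 -1.642 -4.059
v 1.232 -1.516 -4.289
v 1.123 -1.431 -4.511
v 0.932 -1.4 -4.687
v 0.692 -1.43 -4.788
v 0.444 -1.514 -4.795
v 0.232 -1.64 -4.707
v 0.091 -1.784 -4.539
v 0.047 -1.922 -4.321
v 0.107 -2.03 -4.09
v 0.26 -2.089 -3.886
v 0.48 -2.09 -3.744
v 0.73 -2.032 -3.69
v -2.772 2.349 1.462
v -2.162 2.769 2.008
v -2.908 1.411 2.338
v -2.823 2.98 2.13
v -3.454 2.82 1.861
v -3.685 2.385 1.358
v -3.381 1.928 0.917
v -2.72 1.718 0.795
v -2.09 1.877 1.064
v -1.858 2.313 1.566
v 3.232 2.514 1.766
v 4.097 2.688 1.745
v 3.503 1.232 2.335
v 4.368 1.406 2.314
v 3.843 1.846 2.871
v 3.676 2.639 2.519
v 3.924 1.281 1.561
v 3.757 2.074 1.209
v 4.525 1.926 1.618
v 4.475 2.275 2.428
v 3.125 1.645 1.652
v 3.075 1.994 2.462
v 3.641 2.714 1.705
v 3.959 1.206 2.375
v 3.651 1.465 2.702
v 4.16 1.567 2.69
v 3.393 2.685 2.161
v 3.902 2.787 2.148
v 3.752 2.292 2.81
v 3.698 1.133 1.932
v 4.207 1.235 1.919
v 3.44 2.353 1.39
v 3.949 2.455 1.378
v 3.848 1.628 1.27
v 4.401 2.368 1.618
v 4.561 1.614 1.953
v 4.3 1.541 1.51
v 4.201 2.007 1.303
v 4.372 2.573 2.094
v 4.531 1.819 2.429
v 4.222 2.078 2.756
v 4.124 2.544 2.55
v 4.623 2.125 2.02
v 3.069 2.101 1.651
v 3.228 1.347 1.986
v 3.476 1.376 1.53
v 3.378 1.842 1.324
v 3.039 2.306 2.127
v 3.199 1.552 2.462
v 3.399 1.913 2.777
v 3.3 2.379 2.57
v 2.977 1.795 2.06
v 1.133 -4.276 -4.012
v 1.836 -4.366 -3.184
v 1.07 -3.313 -2.42
v 0.367 -3.224 -3.248
v 2.053 -3.966 -3.517
v 1.287 -2.913 -2.753
v 2.024 -3.649 -3.983
v 1.257 -2.596 -3.219
v 1.756 -3.5 -4.457
v 0.989 -2.447 -3.693
v 1.321 -3.56 -4.812
v 0.554 -2.507 -4.048
v 0.836 -3.811 -4.952
v 0.069 -2.758 -4.188
v 0.43 -4.187 -4.84
v -0.336 -3.134 -4.076
v 0.213 -4.587 -4.507
v -0.553 -3.534 -3.743
v 0.243 -4.904 -4.041
v -0.524 -3.851 -3.277
v 0.511 -5.053 -3.567
v -0.256 -4 -2.803
v 0.946 -4.993 -3.212
v 0.179 -3.94 -2.448
v 1.431 -4.742 -3.072
v 0.664 -3.689 -2.308
v 0.144 0.203 -3.158
v 0.024 -0.51 -2.588
v -0.726 0.874 -2.502
v -0.846 0.162 -1.932
v 0.786 0.518 -2.628
v 0.666 -0.194 -2.058
v -0.084 1.19 -1.972
v -0.204 0.477 -1.402
f 2 1 4
f 2 4 3
f 4 1 5
f 4 5 3
f 5 1 6
f 5 6 3
f 6 1 7
f 6 7 3
f 7 1 8
f 7 8 3
f 8 1 9
f 8 9 3
f 9 1 10
f 9 10 3
f 10 1 11
f 10 11 3
f 11 1 12
f 11 12 3
f 12 1 13
f 12 13 3
f 13 1 14
f 13 14 3
f 14 1 15
f 14 15 3
f 15 1 16
f 15 16 3
f 16 1 17
f 16 17 3
f 17 1 2
f 17 2 3
f 19 18 21
f 19 21 20
f 21 18 22
f 21 22 20
f 22 18 23
f 22 23 20
f 23 18 24
f 23 24 20
f 24 18 25
f 24 25 20
f 25 18 26
f 25 26 20
f 26 18 27
f 26 27 20
f 27 18 19
f 27 19 20
f 28 65 44
f 65 39 68
f 44 68 33
f 65 68 44
f 28 44 40
f 44 33 45
f 40 45 29
f 44 45 40
f 28 40 49
f 40 29 50
f 49 50 35
f 40 50 49
f 28 49 61
f 49 35 64
f 61 64 38
f 49 64 61
f 28 61 65
f 61 38 69
f 65 69 39
f 61 69 65
f 29 45 56
f 45 33 59
f 56 59 37
f 45 59 56
f 33 68 46
f 68 39 67
f 46 67 32
f 68 67 46
f 39 69 66
f 69 38 62
f 66 62 30
f 69 62 66
f 38 64 63
f 64 35 51
f 63 51 34
f 64 51 63
f 35 50 55
f 50 29 52
f 55 52 36
f 50 52 55
f 31 57 43
f 57 37 58
f 43 58 32
f 57 58 43
f 31 43 41
f 43 32 42
f 41 42 30
f 43 42 41
f 31 41 48
f 41 30 47
f 48 47 34
f 41 47 48
f 31 48 53
f 48 34 54
f 53 54 36
f 48 54 53
f 31 53 57
f 53 36 60
f 57 60 37
f 53 60 57
f 32 58 46
f 58 37 59
f 46 59 33
f 58 59 46
f 30 42 66
f 42 32 67
f 66 67 39
f 42 67 66
f 34 47 63
f 47 30 62
f 63 62 38
f 47 62 63
f 36 54 55
f 54 34 51
f 55 51 35
f 54 51 55
f 37 60 56
f 60 36 52
f 56 52 29
f 60 52 56
f 71 70 74
f 71 74 72
f 72 74 75
f 72 75 73
f 74 70 76
f 74 76 75
f 75 76 77
f 75 77 73
f 76 70 78
f 76 78 77
f 77 78 79
f 77 79 73
f 78 70 80
f 78 80 79
f 79 80 81
f 79 81 73
f 80 70 82
f 80 82 81
f 81 82 83
f 81 83 73
f 82 70 84
f 82 84 83
f 83 84 85
f 83 85 73
f 84 70 86
f 84 86 85
f 85 86 87
f 85 87 73
f 86 70 88
f 86 88 87
f 87 88 89
f 87 89 73
f 88 70 90
f 88 90 89
f 89 90 91
f 89 91 73
f 90 70 92
f 90 92 91
f 91 92 93
f 91 93 73
f 92 70 94
f 92 94 93
f 93 94 95
f 93 95 73
f 94 70 71
f 94 71 95
f 95 71 72
f 95 72 73
f 97 99 96
f 100 97 96
f 96 99 98
f 98 100 96
f 97 103 99
f 101 97 100
f 101 103 97
f 99 103 98
f 102 100 98
f 98 103 102
f 102 101 100
f 103 101 102



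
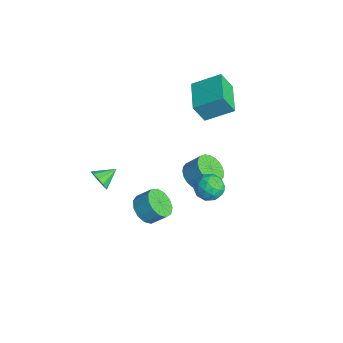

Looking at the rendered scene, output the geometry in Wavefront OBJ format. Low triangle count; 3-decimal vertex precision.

v -4.889 3.722 0.853
v -5.004 3.062 2.082
v -4.347 5.286 1.744
v -4.462 4.626 2.973
v -2.838 3.094 0.707
v -2.953 2.434 1.936
v -2.296 4.658 1.598
v -2.411 3.998 2.827
v -1.222 2.01 -2.516
v -0.41 1.481 -2.495
v 0.035 2.201 -1.562
v -0.778 2.73 -1.584
v -0.317 1.748 -2.746
v 0.128 2.469 -1.813
v -0.362 2.056 -2.962
v 0.083 2.777 -2.029
v -0.538 2.356 -3.11
v -0.093 3.077 -2.178
v -0.819 2.604 -3.168
v -0.374 3.325 -2.235
v -1.16 2.761 -3.127
v -0.716 3.482 -2.194
v -1.512 2.804 -2.992
v -1.067 3.525 -2.06
v -1.819 2.726 -2.786
v -1.374 3.447 -1.853
v -2.035 2.539 -2.538
v -1.59 3.259 -1.605
v -2.128 2.271 -2.287
v -1.683 2.992 -1.354
v -2.083 1.963 -2.071
v -1.638 2.684 -1.138
v -1.907 1.663 -1.922
v -1.462 2.384 -0.99
v -1.626 1.415 -1.865
v -1.181 2.136 -0.932
v -1.284 1.258 -1.906
v -0.84 1.979 -0.973
v -0.933 1.215 -2.04
v -0.488 1.936 -1.108
v -0.626 1.293 -2.247
v -0.181 2.014 -1.314
v -0.592 -1.141 -3.91
v 0.257 -1.083 -4.396
v 0.641 -0.341 -3.636
v -0.208 -0.399 -3.15
v -0.072 -0.694 -4.61
v 0.313 0.048 -3.849
v -0.565 -0.447 -4.601
v -0.181 0.295 -3.841
v -1.068 -0.42 -4.373
v -0.683 0.322 -3.613
v -1.419 -0.622 -3.998
v -1.034 0.12 -3.238
v -1.508 -0.989 -3.595
v -1.123 -0.247 -2.835
v -1.306 -1.404 -3.292
v -0.921 -0.662 -2.532
v -0.878 -1.736 -3.186
v -0.493 -0.994 -2.425
v -0.359 -1.879 -3.309
v 0.026 -1.137 -2.548
v 0.086 -1.787 -3.623
v 0.471 -1.045 -2.863
v 0.315 -1.491 -4.028
v 0.7 -0.749 -3.268
v 1.772 1.548 0.764
v 2.494 1.949 1.105
v 2.606 0.871 -0.205
v 3.328 1.272 0.136
v 2.896 0.65 0.611
v 2.381 1.068 1.21
v 2.719 1.752 -0.31
v 2.204 2.17 0.289
v 3.08 2.075 0.442
v 3.189 1.394 1.011
v 1.911 1.426 -0.111
v 2.02 0.745 0.458
v 2.06 1.807 1.019
v 3.04 1.013 -0.119
v 2.786 0.647 0.159
v 3.211 0.883 0.36
v 1.993 1.29 1.081
v 2.418 1.526 1.282
v 2.654 0.763 0.991
v 2.682 1.294 -0.382
v 3.107 1.53 -0.181
v 1.889 1.937 0.54
v 2.314 2.173 0.741
v 2.446 2.057 -0.091
v 2.828 2.117 0.83
v 3.319 1.72 0.261
v 2.961 2.002 -0.001
v 2.658 2.247 0.351
v 2.893 1.717 1.165
v 3.383 1.32 0.595
v 3.129 0.954 0.874
v 2.826 1.2 1.226
v 3.237 1.791 0.775
v 1.717 1.5 0.305
v 2.207 1.103 -0.265
v 2.274 1.62 -0.326
v 1.971 1.866 0.026
v 1.781 1.1 0.639
v 2.272 0.703 0.07
v 2.442 0.573 0.549
v 2.139 0.818 0.901
v 1.863 1.029 0.125
v -1.234 -3.539 -1.029
v -0.843 -3.686 -0.442
v -1.486 -2.461 -0.591
v -0.574 -3.5 -0.743
v -0.556 -3.329 -1.154
v -0.798 -3.238 -1.517
v -1.205 -3.262 -1.693
v -1.624 -3.392 -1.616
v -1.894 -3.577 -1.314
v -1.911 -3.748 -0.904
v -1.67 -3.839 -0.541
v -1.262 -3.815 -0.365
f 2 4 1
f 5 2 1
f 1 4 3
f 3 5 1
f 2 8 4
f 6 2 5
f 6 8 2
f 4 8 3
f 7 5 3
f 3 8 7
f 7 6 5
f 8 6 7
f 10 9 13
f 10 13 11
f 11 13 14
f 11 14 12
f 13 9 15
f 13 15 14
f 14 15 16
f 14 16 12
f 15 9 17
f 15 17 16
f 16 17 18
f 16 18 12
f 17 9 19
f 17 19 18
f 18 19 20
f 18 20 12
f 19 9 21
f 19 21 20
f 20 21 22
f 20 22 12
f 21 9 23
f 21 23 22
f 22 23 24
f 22 24 12
f 23 9 25
f 23 25 24
f 24 25 26
f 24 26 12
f 25 9 27
f 25 27 26
f 26 27 28
f 26 28 12
f 27 9 29
f 27 29 28
f 28 29 30
f 28 30 12
f 29 9 31
f 29 31 30
f 30 31 32
f 30 32 12
f 31 9 33
f 31 33 32
f 32 33 34
f 32 34 12
f 33 9 35
f 33 35 34
f 34 35 36
f 34 36 12
f 35 9 37
f 35 37 36
f 36 37 38
f 36 38 12
f 37 9 39
f 37 39 38
f 38 39 40
f 38 40 12
f 39 9 41
f 39 41 40
f 40 41 42
f 40 42 12
f 41 9 10
f 41 10 42
f 42 10 11
f 42 11 12
f 44 43 47
f 44 47 45
f 45 47 48
f 45 48 46
f 47 43 49
f 47 49 48
f 48 49 50
f 48 50 46
f 49 43 51
f 49 51 50
f 50 51 52
f 50 52 46
f 51 43 53
f 51 53 52
f 52 53 54
f 52 54 46
f 53 43 55
f 53 55 54
f 54 55 56
f 54 56 46
f 55 43 57
f 55 57 56
f 56 57 58
f 56 58 46
f 57 43 59
f 57 59 58
f 58 59 60
f 58 60 46
f 59 43 61
f 59 61 60
f 60 61 62
f 60 62 46
f 61 43 63
f 61 63 62
f 62 63 64
f 62 64 46
f 63 43 65
f 63 65 64
f 64 65 66
f 64 66 46
f 65 43 44
f 65 44 66
f 66 44 45
f 66 45 46
f 67 104 83
f 104 78 107
f 83 107 72
f 104 107 83
f 67 83 79
f 83 72 84
f 79 84 68
f 83 84 79
f 67 79 88
f 79 68 89
f 88 89 74
f 79 89 88
f 67 88 100
f 88 74 103
f 100 103 77
f 88 103 100
f 67 100 104
f 100 77 108
f 104 108 78
f 100 108 104
f 68 84 95
f 84 72 98
f 95 98 76
f 84 98 95
f 72 107 85
f 107 78 106
f 85 106 71
f 107 106 85
f 78 108 105
f 108 77 101
f 105 101 69
f 108 101 105
f 77 103 102
f 103 74 90
f 102 90 73
f 103 90 102
f 74 89 94
f 89 68 91
f 94 91 75
f 89 91 94
f 70 96 82
f 96 76 97
f 82 97 71
f 96 97 82
f 70 82 80
f 82 71 81
f 80 81 69
f 82 81 80
f 70 80 87
f 80 69 86
f 87 86 73
f 80 86 87
f 70 87 92
f 87 73 93
f 92 93 75
f 87 93 92
f 70 92 96
f 92 75 99
f 96 99 76
f 92 99 96
f 71 97 85
f 97 76 98
f 85 98 72
f 97 98 85
f 69 81 105
f 81 71 106
f 105 106 78
f 81 106 105
f 73 86 102
f 86 69 101
f 102 101 77
f 86 101 102
f 75 93 94
f 93 73 90
f 94 90 74
f 93 90 94
f 76 99 95
f 99 75 91
f 95 91 68
f 99 91 95
f 110 109 112
f 110 112 111
f 112 109 113
f 112 113 111
f 113 109 114
f 113 114 111
f 114 109 115
f 114 115 111
f 115 109 116
f 115 116 111
f 116 109 117
f 116 117 111
f 117 109 118
f 117 118 111
f 118 109 119
f 118 119 111
f 119 109 120
f 119 120 111
f 120 109 110
f 120 110 111



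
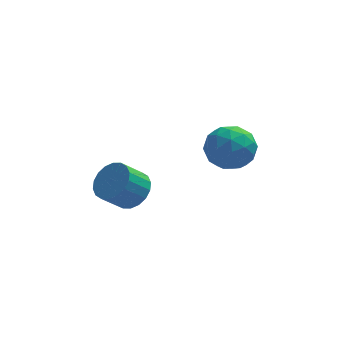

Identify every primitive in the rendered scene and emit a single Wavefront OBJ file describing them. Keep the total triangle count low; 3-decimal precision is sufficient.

v 3.224 3.431 1.62
v 3.513 3.059 0.86
v 2.027 2.621 1.56
v 2.316 2.249 0.8
v 2.731 2.072 1.572
v 3.471 2.572 1.609
v 2.069 3.108 0.811
v 2.809 3.608 0.848
v 2.8 2.859 0.361
v 3.209 2.219 0.831
v 2.331 3.461 1.589
v 2.74 2.821 2.059
v 3.473 3.316 1.245
v 2.067 2.364 1.175
v 2.31 2.26 1.628
v 2.481 2.041 1.182
v 3.449 3.03 1.685
v 3.619 2.811 1.239
v 3.159 2.231 1.657
v 1.921 2.869 1.181
v 2.091 2.65 0.735
v 3.059 3.639 1.238
v 3.23 3.42 0.792
v 2.381 3.449 0.763
v 3.224 2.98 0.505
v 2.521 2.504 0.47
v 2.375 3.009 0.476
v 2.81 3.303 0.498
v 3.465 2.603 0.782
v 2.762 2.128 0.746
v 3.005 2.023 1.2
v 3.44 2.317 1.222
v 3.046 2.486 0.488
v 2.778 3.552 1.674
v 2.075 3.077 1.638
v 2.1 3.363 1.198
v 2.535 3.657 1.22
v 3.019 3.176 1.95
v 2.316 2.7 1.915
v 2.73 2.377 1.922
v 3.165 2.671 1.944
v 2.494 3.194 1.932
v -0.331 1.816 0.129
v -0.012 2.271 0.603
v -0.67 1.978 1.325
v -0.989 1.524 0.851
v -0.242 2.456 0.468
v -0.9 2.164 1.191
v -0.49 2.515 0.267
v -1.148 2.223 0.989
v -0.706 2.436 0.038
v -1.364 2.143 0.76
v -0.848 2.233 -0.173
v -1.506 1.941 0.549
v -0.888 1.949 -0.325
v -1.546 1.656 0.398
v -0.817 1.637 -0.386
v -1.475 1.345 0.336
v -0.65 1.362 -0.345
v -1.308 1.069 0.377
v -0.42 1.176 -0.211
v -1.078 0.884 0.512
v -0.172 1.117 -0.009
v -0.83 0.825 0.713
v 0.044 1.197 0.22
v -0.614 0.904 0.942
v 0.186 1.399 0.431
v -0.472 1.107 1.153
v 0.226 1.684 0.582
v -0.432 1.391 1.305
v 0.155 1.995 0.644
v -0.503 1.703 1.366
f 1 38 17
f 38 12 41
f 17 41 6
f 38 41 17
f 1 17 13
f 17 6 18
f 13 18 2
f 17 18 13
f 1 13 22
f 13 2 23
f 22 23 8
f 13 23 22
f 1 22 34
f 22 8 37
f 34 37 11
f 22 37 34
f 1 34 38
f 34 11 42
f 38 42 12
f 34 42 38
f 2 18 29
f 18 6 32
f 29 32 10
f 18 32 29
f 6 41 19
f 41 12 40
f 19 40 5
f 41 40 19
f 12 42 39
f 42 11 35
f 39 35 3
f 42 35 39
f 11 37 36
f 37 8 24
f 36 24 7
f 37 24 36
f 8 23 28
f 23 2 25
f 28 25 9
f 23 25 28
f 4 30 16
f 30 10 31
f 16 31 5
f 30 31 16
f 4 16 14
f 16 5 15
f 14 15 3
f 16 15 14
f 4 14 21
f 14 3 20
f 21 20 7
f 14 20 21
f 4 21 26
f 21 7 27
f 26 27 9
f 21 27 26
f 4 26 30
f 26 9 33
f 30 33 10
f 26 33 30
f 5 31 19
f 31 10 32
f 19 32 6
f 31 32 19
f 3 15 39
f 15 5 40
f 39 40 12
f 15 40 39
f 7 20 36
f 20 3 35
f 36 35 11
f 20 35 36
f 9 27 28
f 27 7 24
f 28 24 8
f 27 24 28
f 10 33 29
f 33 9 25
f 29 25 2
f 33 25 29
f 44 43 47
f 44 47 45
f 45 47 48
f 45 48 46
f 47 43 49
f 47 49 48
f 48 49 50
f 48 50 46
f 49 43 51
f 49 51 50
f 50 51 52
f 50 52 46
f 51 43 53
f 51 53 52
f 52 53 54
f 52 54 46
f 53 43 55
f 53 55 54
f 54 55 56
f 54 56 46
f 55 43 57
f 55 57 56
f 56 57 58
f 56 58 46
f 57 43 59
f 57 59 58
f 58 59 60
f 58 60 46
f 59 43 61
f 59 61 60
f 60 61 62
f 60 62 46
f 61 43 63
f 61 63 62
f 62 63 64
f 62 64 46
f 63 43 65
f 63 65 64
f 64 65 66
f 64 66 46
f 65 43 67
f 65 67 66
f 66 67 68
f 66 68 46
f 67 43 69
f 67 69 68
f 68 69 70
f 68 70 46
f 69 43 71
f 69 71 70
f 70 71 72
f 70 72 46
f 71 43 44
f 71 44 72
f 72 44 45
f 72 45 46



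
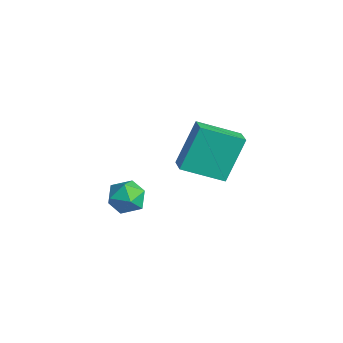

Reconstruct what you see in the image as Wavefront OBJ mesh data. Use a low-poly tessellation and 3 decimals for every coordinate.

v 3.531 -3.109 3.419
v 3.969 -3.269 4.055
v 3.271 -4.351 3.285
v 3.709 -4.511 3.921
v 3.025 -4.126 4
v 3.186 -3.358 4.083
v 4.054 -4.262 3.257
v 4.215 -3.494 3.34
v 4.292 -3.982 3.955
v 3.656 -3.898 4.414
v 3.584 -3.722 2.926
v 2.948 -3.638 3.385
v 1.979 -0.992 3.35
v 1.7 -0.004 5.102
v 2.715 0.505 2.623
v 2.436 1.493 4.374
v 2.784 -1.253 3.626
v 2.505 -0.265 5.377
v 3.52 0.244 2.898
v 3.241 1.232 4.65
f 1 12 6
f 1 6 2
f 1 2 8
f 1 8 11
f 1 11 12
f 2 6 10
f 6 12 5
f 12 11 3
f 11 8 7
f 8 2 9
f 4 10 5
f 4 5 3
f 4 3 7
f 4 7 9
f 4 9 10
f 5 10 6
f 3 5 12
f 7 3 11
f 9 7 8
f 10 9 2
f 14 16 13
f 17 14 13
f 13 16 15
f 15 17 13
f 14 20 16
f 18 14 17
f 18 20 14
f 16 20 15
f 19 17 15
f 15 20 19
f 19 18 17
f 20 18 19



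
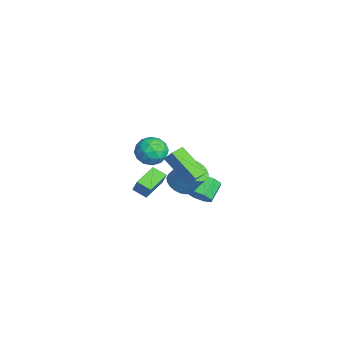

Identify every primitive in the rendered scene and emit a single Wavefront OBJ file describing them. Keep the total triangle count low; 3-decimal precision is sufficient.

v -3.565 -1.183 -0.248
v -2.807 -1.739 0.246
v -3.733 -2.441 -1.406
v -2.975 -2.997 -0.912
v -3.918 -2.853 -0.444
v -3.814 -2.075 0.271
v -2.726 -2.105 -1.431
v -2.622 -1.327 -0.716
v -2.289 -2.309 -0.485
v -3.025 -2.771 0.125
v -3.515 -1.409 -1.285
v -4.251 -1.871 -0.675
v -3.171 -1.35 0.1
v -3.369 -2.83 -1.26
v -3.923 -2.745 -0.986
v -3.478 -3.072 -0.695
v -3.763 -1.548 0.115
v -3.317 -1.875 0.406
v -3.971 -2.529 -0
v -3.223 -2.305 -1.566
v -2.777 -2.632 -1.275
v -3.062 -1.108 -0.465
v -2.617 -1.435 -0.174
v -2.569 -1.651 -1.16
v -2.421 -2.012 -0.039
v -2.52 -2.752 -0.719
v -2.374 -2.228 -1.024
v -2.312 -1.77 -0.604
v -2.854 -2.284 0.32
v -2.953 -3.024 -0.361
v -3.507 -2.939 -0.086
v -3.446 -2.481 0.334
v -2.549 -2.619 -0.11
v -3.587 -1.156 -0.799
v -3.686 -1.896 -1.48
v -3.094 -1.699 -1.494
v -3.033 -1.241 -1.074
v -4.02 -1.428 -0.441
v -4.119 -2.168 -1.121
v -4.228 -2.41 -0.556
v -4.166 -1.952 -0.136
v -3.991 -1.561 -1.05
v 1.044 -3.022 0.612
v 1.309 -2.819 1.415
v 1.591 -2.356 0.263
v 1.856 -2.153 1.066
v 2.324 -4.147 0.474
v 2.589 -3.944 1.277
v 2.871 -3.481 0.125
v 3.136 -3.278 0.928
v 0.091 -1.035 -1.091
v 0.739 -0.576 -1.556
v 1.156 0.154 -0.254
v 0.509 -0.305 0.211
v 0.437 -0.343 -1.59
v 0.854 0.387 -0.287
v 0.075 -0.23 -1.537
v 0.493 0.499 -0.235
v -0.284 -0.256 -1.407
v 0.134 0.473 -0.105
v -0.578 -0.417 -1.222
v -0.16 0.312 0.08
v -0.756 -0.685 -1.015
v -0.339 0.045 0.287
v -0.788 -1.013 -0.821
v -0.37 -0.283 0.481
v -0.668 -1.345 -0.674
v -0.25 -0.615 0.628
v -0.416 -1.623 -0.599
v 0.001 -0.894 0.704
v -0.077 -1.8 -0.608
v 0.341 -1.07 0.694
v 0.291 -1.844 -0.702
v 0.709 -1.114 0.6
v 0.625 -1.748 -0.862
v 1.043 -1.019 0.44
v 0.866 -1.529 -1.063
v 1.284 -0.8 0.239
v 0.974 -1.225 -1.268
v 1.392 -0.495 0.034
v 0.929 -0.887 -1.442
v 1.346 -0.158 -0.14
v 0.084 0.062 -2.417
v 0.379 -0.274 -1.729
v -0.469 0.443 -1.016
v -0.764 0.778 -1.703
v 0.685 0.25 -1.891
v -0.163 0.967 -1.178
v 0.639 0.663 -2.361
v -0.21 1.38 -1.648
v 0.268 0.724 -2.864
v -0.581 1.441 -2.151
v -0.211 0.397 -3.104
v -1.059 1.114 -2.391
v -0.517 -0.127 -2.942
v -1.365 0.59 -2.229
v -0.47 -0.54 -2.472
v -1.319 0.177 -1.759
v -0.099 -0.601 -1.969
v -0.948 0.116 -1.256
v 3.358 -2.587 3.558
v 3.804 -2.238 4.308
v 2.816 -1.894 3.558
v 3.262 -1.544 4.308
v 4.678 -1.556 2.292
v 5.124 -1.206 3.042
v 4.136 -0.862 2.292
v 4.582 -0.513 3.042
f 1 38 17
f 38 12 41
f 17 41 6
f 38 41 17
f 1 17 13
f 17 6 18
f 13 18 2
f 17 18 13
f 1 13 22
f 13 2 23
f 22 23 8
f 13 23 22
f 1 22 34
f 22 8 37
f 34 37 11
f 22 37 34
f 1 34 38
f 34 11 42
f 38 42 12
f 34 42 38
f 2 18 29
f 18 6 32
f 29 32 10
f 18 32 29
f 6 41 19
f 41 12 40
f 19 40 5
f 41 40 19
f 12 42 39
f 42 11 35
f 39 35 3
f 42 35 39
f 11 37 36
f 37 8 24
f 36 24 7
f 37 24 36
f 8 23 28
f 23 2 25
f 28 25 9
f 23 25 28
f 4 30 16
f 30 10 31
f 16 31 5
f 30 31 16
f 4 16 14
f 16 5 15
f 14 15 3
f 16 15 14
f 4 14 21
f 14 3 20
f 21 20 7
f 14 20 21
f 4 21 26
f 21 7 27
f 26 27 9
f 21 27 26
f 4 26 30
f 26 9 33
f 30 33 10
f 26 33 30
f 5 31 19
f 31 10 32
f 19 32 6
f 31 32 19
f 3 15 39
f 15 5 40
f 39 40 12
f 15 40 39
f 7 20 36
f 20 3 35
f 36 35 11
f 20 35 36
f 9 27 28
f 27 7 24
f 28 24 8
f 27 24 28
f 10 33 29
f 33 9 25
f 29 25 2
f 33 25 29
f 44 46 43
f 47 44 43
f 43 46 45
f 45 47 43
f 44 50 46
f 48 44 47
f 48 50 44
f 46 50 45
f 49 47 45
f 45 50 49
f 49 48 47
f 50 48 49
f 52 51 55
f 52 55 53
f 53 55 56
f 53 56 54
f 55 51 57
f 55 57 56
f 56 57 58
f 56 58 54
f 57 51 59
f 57 59 58
f 58 59 60
f 58 60 54
f 59 51 61
f 59 61 60
f 60 61 62
f 60 62 54
f 61 51 63
f 61 63 62
f 62 63 64
f 62 64 54
f 63 51 65
f 63 65 64
f 64 65 66
f 64 66 54
f 65 51 67
f 65 67 66
f 66 67 68
f 66 68 54
f 67 51 69
f 67 69 68
f 68 69 70
f 68 70 54
f 69 51 71
f 69 71 70
f 70 71 72
f 70 72 54
f 71 51 73
f 71 73 72
f 72 73 74
f 72 74 54
f 73 51 75
f 73 75 74
f 74 75 76
f 74 76 54
f 75 51 77
f 75 77 76
f 76 77 78
f 76 78 54
f 77 51 79
f 77 79 78
f 78 79 80
f 78 80 54
f 79 51 81
f 79 81 80
f 80 81 82
f 80 82 54
f 81 51 52
f 81 52 82
f 82 52 53
f 82 53 54
f 84 83 87
f 84 87 85
f 85 87 88
f 85 88 86
f 87 83 89
f 87 89 88
f 88 89 90
f 88 90 86
f 89 83 91
f 89 91 90
f 90 91 92
f 90 92 86
f 91 83 93
f 91 93 92
f 92 93 94
f 92 94 86
f 93 83 95
f 93 95 94
f 94 95 96
f 94 96 86
f 95 83 97
f 95 97 96
f 96 97 98
f 96 98 86
f 97 83 99
f 97 99 98
f 98 99 100
f 98 100 86
f 99 83 84
f 99 84 100
f 100 84 85
f 100 85 86
f 102 104 101
f 105 102 101
f 101 104 103
f 103 105 101
f 102 108 104
f 106 102 105
f 106 108 102
f 104 108 103
f 107 105 103
f 103 108 107
f 107 106 105
f 108 106 107



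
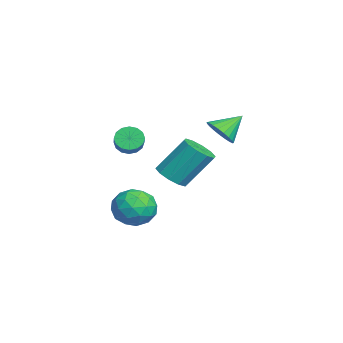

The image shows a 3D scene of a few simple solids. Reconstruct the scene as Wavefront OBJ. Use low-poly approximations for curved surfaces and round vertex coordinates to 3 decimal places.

v -1.842 1.524 -0.281
v -1.385 2.093 -0.696
v -1.442 3.306 0.906
v -1.898 2.736 1.321
v -1.886 2.192 -0.788
v -1.943 3.404 0.814
v -2.371 2.035 -0.687
v -2.427 3.248 0.915
v -2.653 1.683 -0.43
v -2.71 2.895 1.172
v -2.625 1.27 -0.116
v -2.682 2.483 1.485
v -2.298 0.954 0.134
v -2.355 2.167 1.736
v -1.797 0.856 0.226
v -1.854 2.068 1.828
v -1.313 1.012 0.125
v -1.369 2.225 1.727
v -1.03 1.365 -0.132
v -1.087 2.577 1.47
v -1.058 1.777 -0.445
v -1.115 2.99 1.156
v 1.285 3.335 3.342
v 2.012 3.418 3.582
v 0.915 4.265 4.138
v 1.999 3.623 3.337
v 1.863 3.778 3.092
v 1.627 3.857 2.891
v 1.332 3.845 2.767
v 1.029 3.745 2.743
v 0.77 3.574 2.822
v 0.6 3.362 2.991
v 0.549 3.145 3.221
v 0.625 2.961 3.471
v 0.815 2.841 3.7
v 1.087 2.807 3.866
v 1.393 2.864 3.941
v 1.68 3.002 3.913
v 1.899 3.198 3.786
v -0.414 -0.335 -1.028
v -0.042 0.27 -1.775
v 1.122 -0.51 -0.405
v 1.494 0.095 -1.152
v 0.895 0.495 -0.415
v -0.054 0.604 -0.801
v 1.134 -0.844 -1.379
v 0.185 -0.735 -1.765
v 0.915 -0.045 -1.992
v 0.767 0.783 -1.396
v 0.313 -1.023 -0.784
v 0.165 -0.195 -0.188
v -0.363 -0.017 -1.457
v 1.443 -0.223 -0.723
v 1.091 0.013 -0.291
v 1.31 0.368 -0.73
v -0.37 0.179 -0.884
v -0.151 0.534 -1.323
v 0.4 0.667 -0.523
v 1.231 -0.774 -0.857
v 1.45 -0.419 -1.296
v -0.23 -0.608 -1.45
v -0.011 -0.253 -1.889
v 0.68 -0.907 -1.657
v 0.418 0.153 -2.023
v 1.321 0.05 -1.657
v 1.11 -0.501 -1.791
v 0.551 -0.438 -2.017
v 0.331 0.64 -1.673
v 1.234 0.537 -1.306
v 0.882 0.772 -0.873
v 0.324 0.836 -1.1
v 0.894 0.455 -1.8
v -0.154 -0.777 -0.874
v 0.749 -0.88 -0.507
v 0.756 -1.076 -1.08
v 0.198 -1.012 -1.307
v -0.241 -0.29 -0.523
v 0.662 -0.393 -0.157
v 0.529 0.198 -0.163
v -0.03 0.261 -0.389
v 0.186 -0.695 -0.38
v 2.951 -0.368 3.484
v 3.229 -0.077 3.039
v 4.087 -0.081 3.571
v 3.809 -0.372 4.016
v 3.116 0.147 3.223
v 3.974 0.142 3.755
v 2.958 0.232 3.476
v 3.817 0.228 4.009
v 2.799 0.157 3.732
v 3.658 0.152 4.265
v 2.681 -0.059 3.922
v 3.539 -0.063 4.454
v 2.635 -0.358 3.994
v 3.493 -0.362 4.526
v 2.673 -0.659 3.929
v 3.531 -0.663 4.461
v 2.786 -0.882 3.745
v 3.644 -0.887 4.277
v 2.943 -0.968 3.491
v 3.802 -0.972 4.024
v 3.102 -0.892 3.235
v 3.961 -0.897 3.768
v 3.221 -0.677 3.046
v 4.079 -0.681 3.578
v 3.267 -0.378 2.974
v 4.125 -0.382 3.506
f 2 1 5
f 2 5 3
f 3 5 6
f 3 6 4
f 5 1 7
f 5 7 6
f 6 7 8
f 6 8 4
f 7 1 9
f 7 9 8
f 8 9 10
f 8 10 4
f 9 1 11
f 9 11 10
f 10 11 12
f 10 12 4
f 11 1 13
f 11 13 12
f 12 13 14
f 12 14 4
f 13 1 15
f 13 15 14
f 14 15 16
f 14 16 4
f 15 1 17
f 15 17 16
f 16 17 18
f 16 18 4
f 17 1 19
f 17 19 18
f 18 19 20
f 18 20 4
f 19 1 21
f 19 21 20
f 20 21 22
f 20 22 4
f 21 1 2
f 21 2 22
f 22 2 3
f 22 3 4
f 24 23 26
f 24 26 25
f 26 23 27
f 26 27 25
f 27 23 28
f 27 28 25
f 28 23 29
f 28 29 25
f 29 23 30
f 29 30 25
f 30 23 31
f 30 31 25
f 31 23 32
f 31 32 25
f 32 23 33
f 32 33 25
f 33 23 34
f 33 34 25
f 34 23 35
f 34 35 25
f 35 23 36
f 35 36 25
f 36 23 37
f 36 37 25
f 37 23 38
f 37 38 25
f 38 23 39
f 38 39 25
f 39 23 24
f 39 24 25
f 40 77 56
f 77 51 80
f 56 80 45
f 77 80 56
f 40 56 52
f 56 45 57
f 52 57 41
f 56 57 52
f 40 52 61
f 52 41 62
f 61 62 47
f 52 62 61
f 40 61 73
f 61 47 76
f 73 76 50
f 61 76 73
f 40 73 77
f 73 50 81
f 77 81 51
f 73 81 77
f 41 57 68
f 57 45 71
f 68 71 49
f 57 71 68
f 45 80 58
f 80 51 79
f 58 79 44
f 80 79 58
f 51 81 78
f 81 50 74
f 78 74 42
f 81 74 78
f 50 76 75
f 76 47 63
f 75 63 46
f 76 63 75
f 47 62 67
f 62 41 64
f 67 64 48
f 62 64 67
f 43 69 55
f 69 49 70
f 55 70 44
f 69 70 55
f 43 55 53
f 55 44 54
f 53 54 42
f 55 54 53
f 43 53 60
f 53 42 59
f 60 59 46
f 53 59 60
f 43 60 65
f 60 46 66
f 65 66 48
f 60 66 65
f 43 65 69
f 65 48 72
f 69 72 49
f 65 72 69
f 44 70 58
f 70 49 71
f 58 71 45
f 70 71 58
f 42 54 78
f 54 44 79
f 78 79 51
f 54 79 78
f 46 59 75
f 59 42 74
f 75 74 50
f 59 74 75
f 48 66 67
f 66 46 63
f 67 63 47
f 66 63 67
f 49 72 68
f 72 48 64
f 68 64 41
f 72 64 68
f 83 82 86
f 83 86 84
f 84 86 87
f 84 87 85
f 86 82 88
f 86 88 87
f 87 88 89
f 87 89 85
f 88 82 90
f 88 90 89
f 89 90 91
f 89 91 85
f 90 82 92
f 90 92 91
f 91 92 93
f 91 93 85
f 92 82 94
f 92 94 93
f 93 94 95
f 93 95 85
f 94 82 96
f 94 96 95
f 95 96 97
f 95 97 85
f 96 82 98
f 96 98 97
f 97 98 99
f 97 99 85
f 98 82 100
f 98 100 99
f 99 100 101
f 99 101 85
f 100 82 102
f 100 102 101
f 101 102 103
f 101 103 85
f 102 82 104
f 102 104 103
f 103 104 105
f 103 105 85
f 104 82 106
f 104 106 105
f 105 106 107
f 105 107 85
f 106 82 83
f 106 83 107
f 107 83 84
f 107 84 85



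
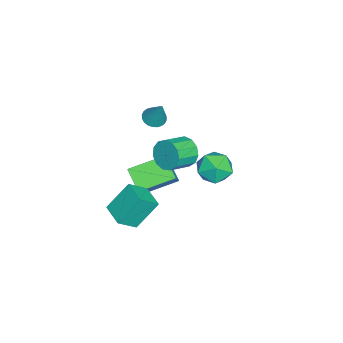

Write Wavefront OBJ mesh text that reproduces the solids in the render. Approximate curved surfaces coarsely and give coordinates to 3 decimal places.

v -2.144 -0.268 -0.27
v -1.589 0.081 -0.943
v -0.501 -0.683 -0.444
v -1.056 -1.032 0.23
v -1.548 0.41 -0.531
v -0.46 -0.354 -0.031
v -1.696 0.524 -0.035
v -0.608 -0.24 0.465
v -1.986 0.386 0.386
v -0.898 -0.378 0.886
v -2.326 0.041 0.599
v -1.238 -0.723 1.099
v -2.609 -0.403 0.536
v -1.521 -1.167 1.036
v -2.744 -0.804 0.217
v -1.656 -1.568 0.717
v -2.688 -1.034 -0.256
v -1.6 -1.798 0.243
v -2.46 -1.022 -0.734
v -1.372 -1.786 -0.235
v -2.131 -0.77 -1.065
v -1.044 -1.534 -0.565
v -1.807 -0.359 -1.143
v -0.719 -1.123 -0.643
v -2.943 -2.782 -5.187
v -3.891 -3.608 -4.297
v -3.865 -0.979 -4.494
v -4.812 -1.805 -3.604
v -1.788 -2.695 -3.876
v -2.735 -3.521 -2.986
v -2.709 -0.892 -3.183
v -3.657 -1.718 -2.293
v -0.328 -1.852 -2.054
v 0.36 -2.645 -1.205
v 0.782 -0.969 -2.129
v 1.47 -1.762 -1.281
v 0.37 -2.858 -3.559
v 1.058 -3.651 -2.711
v 1.48 -1.975 -3.635
v 2.168 -2.768 -2.786
v -1.683 2.248 -0.258
v -0.944 2.058 -1.041
v -0.916 1.022 0.761
v -0.177 0.832 -0.022
v -0.165 1.78 0.523
v -0.639 2.538 -0.107
v -1.221 0.542 -0.173
v -1.695 1.3 -0.803
v -0.658 1.004 -0.989
v -0.006 1.769 -0.559
v -1.854 1.311 0.279
v -1.202 2.076 0.709
v -2.457 -1.966 1.921
v -1.846 -2.165 1.769
v -1.903 -1.414 3.419
v -1.844 -1.923 1.679
v -1.936 -1.689 1.626
v -2.107 -1.496 1.618
v -2.331 -1.375 1.656
v -2.574 -1.344 1.735
v -2.799 -1.408 1.842
v -2.973 -1.557 1.96
v -3.067 -1.768 2.073
v -3.069 -2.01 2.163
v -2.978 -2.244 2.216
v -2.807 -2.437 2.224
v -2.583 -2.558 2.186
v -2.339 -2.589 2.107
v -2.114 -2.525 2
v -1.941 -2.376 1.882
f 2 1 5
f 2 5 3
f 3 5 6
f 3 6 4
f 5 1 7
f 5 7 6
f 6 7 8
f 6 8 4
f 7 1 9
f 7 9 8
f 8 9 10
f 8 10 4
f 9 1 11
f 9 11 10
f 10 11 12
f 10 12 4
f 11 1 13
f 11 13 12
f 12 13 14
f 12 14 4
f 13 1 15
f 13 15 14
f 14 15 16
f 14 16 4
f 15 1 17
f 15 17 16
f 16 17 18
f 16 18 4
f 17 1 19
f 17 19 18
f 18 19 20
f 18 20 4
f 19 1 21
f 19 21 20
f 20 21 22
f 20 22 4
f 21 1 23
f 21 23 22
f 22 23 24
f 22 24 4
f 23 1 2
f 23 2 24
f 24 2 3
f 24 3 4
f 26 28 25
f 29 26 25
f 25 28 27
f 27 29 25
f 26 32 28
f 30 26 29
f 30 32 26
f 28 32 27
f 31 29 27
f 27 32 31
f 31 30 29
f 32 30 31
f 34 36 33
f 37 34 33
f 33 36 35
f 35 37 33
f 34 40 36
f 38 34 37
f 38 40 34
f 36 40 35
f 39 37 35
f 35 40 39
f 39 38 37
f 40 38 39
f 41 52 46
f 41 46 42
f 41 42 48
f 41 48 51
f 41 51 52
f 42 46 50
f 46 52 45
f 52 51 43
f 51 48 47
f 48 42 49
f 44 50 45
f 44 45 43
f 44 43 47
f 44 47 49
f 44 49 50
f 45 50 46
f 43 45 52
f 47 43 51
f 49 47 48
f 50 49 42
f 54 53 56
f 54 56 55
f 56 53 57
f 56 57 55
f 57 53 58
f 57 58 55
f 58 53 59
f 58 59 55
f 59 53 60
f 59 60 55
f 60 53 61
f 60 61 55
f 61 53 62
f 61 62 55
f 62 53 63
f 62 63 55
f 63 53 64
f 63 64 55
f 64 53 65
f 64 65 55
f 65 53 66
f 65 66 55
f 66 53 67
f 66 67 55
f 67 53 68
f 67 68 55
f 68 53 69
f 68 69 55
f 69 53 70
f 69 70 55
f 70 53 54
f 70 54 55



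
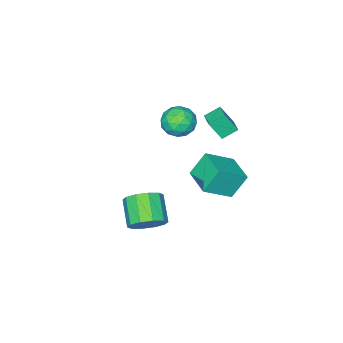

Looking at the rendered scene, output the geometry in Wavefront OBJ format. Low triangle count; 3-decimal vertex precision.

v -5.443 -1.777 -1.938
v -3.905 -2.37 -0.877
v -4.773 -0.085 -1.963
v -3.235 -0.678 -0.903
v -4.625 -2.122 -3.317
v -3.087 -2.715 -2.257
v -3.955 -0.43 -3.343
v -2.417 -1.023 -2.282
v 2.259 -0.255 -1.458
v 2.93 -0.07 -0.685
v 2.151 -1.24 0.271
v 1.481 -1.425 -0.502
v 2.428 0.325 -0.611
v 1.649 -0.846 0.345
v 1.861 0.498 -0.86
v 1.083 -0.673 0.095
v 1.447 0.384 -1.338
v 0.668 -0.787 -0.382
v 1.343 0.025 -1.861
v 0.564 -1.145 -0.906
v 1.589 -0.44 -2.231
v 0.81 -1.61 -1.275
v 2.091 -0.834 -2.305
v 1.312 -2.005 -1.349
v 2.657 -1.007 -2.055
v 1.879 -2.178 -1.1
v 3.072 -0.893 -1.578
v 2.293 -2.064 -0.622
v 3.176 -0.535 -1.054
v 2.397 -1.705 -0.099
v -4.533 -0.966 2.249
v -4.074 -1.514 3.394
v -3.986 -0.103 2.442
v -3.526 -0.651 3.587
v -3.754 -1.349 1.753
v -3.294 -1.897 2.898
v -3.206 -0.486 1.946
v -2.747 -1.034 3.091
v -2.597 -2.045 2.035
v -2.162 -2.684 1.369
v -2.938 -3.316 3.031
v -2.503 -3.955 2.365
v -1.929 -3.292 2.886
v -1.718 -2.506 2.27
v -3.382 -3.494 2.13
v -3.171 -2.708 1.514
v -2.647 -3.579 1.428
v -1.749 -3.454 1.895
v -3.351 -2.546 2.505
v -2.453 -2.421 2.972
v -2.349 -2.253 1.614
v -2.751 -3.747 2.786
v -2.413 -3.357 3.091
v -2.157 -3.732 2.7
v -2.088 -2.149 2.144
v -1.833 -2.524 1.753
v -1.696 -2.881 2.644
v -3.267 -3.476 2.647
v -3.012 -3.851 2.256
v -2.943 -2.268 1.7
v -2.687 -2.643 1.309
v -3.404 -3.119 1.756
v -2.379 -3.155 1.258
v -2.58 -3.902 1.843
v -3.096 -3.631 1.705
v -2.972 -3.169 1.343
v -1.851 -3.081 1.532
v -2.052 -3.828 2.118
v -1.714 -3.438 2.424
v -1.59 -2.977 2.062
v -2.136 -3.608 1.567
v -3.048 -2.172 2.282
v -3.249 -2.919 2.868
v -3.51 -3.023 2.338
v -3.386 -2.562 1.976
v -2.52 -2.098 2.557
v -2.721 -2.845 3.142
v -2.128 -2.831 3.057
v -2.004 -2.369 2.695
v -2.964 -2.392 2.833
f 2 4 1
f 5 2 1
f 1 4 3
f 3 5 1
f 2 8 4
f 6 2 5
f 6 8 2
f 4 8 3
f 7 5 3
f 3 8 7
f 7 6 5
f 8 6 7
f 10 9 13
f 10 13 11
f 11 13 14
f 11 14 12
f 13 9 15
f 13 15 14
f 14 15 16
f 14 16 12
f 15 9 17
f 15 17 16
f 16 17 18
f 16 18 12
f 17 9 19
f 17 19 18
f 18 19 20
f 18 20 12
f 19 9 21
f 19 21 20
f 20 21 22
f 20 22 12
f 21 9 23
f 21 23 22
f 22 23 24
f 22 24 12
f 23 9 25
f 23 25 24
f 24 25 26
f 24 26 12
f 25 9 27
f 25 27 26
f 26 27 28
f 26 28 12
f 27 9 29
f 27 29 28
f 28 29 30
f 28 30 12
f 29 9 10
f 29 10 30
f 30 10 11
f 30 11 12
f 32 34 31
f 35 32 31
f 31 34 33
f 33 35 31
f 32 38 34
f 36 32 35
f 36 38 32
f 34 38 33
f 37 35 33
f 33 38 37
f 37 36 35
f 38 36 37
f 39 76 55
f 76 50 79
f 55 79 44
f 76 79 55
f 39 55 51
f 55 44 56
f 51 56 40
f 55 56 51
f 39 51 60
f 51 40 61
f 60 61 46
f 51 61 60
f 39 60 72
f 60 46 75
f 72 75 49
f 60 75 72
f 39 72 76
f 72 49 80
f 76 80 50
f 72 80 76
f 40 56 67
f 56 44 70
f 67 70 48
f 56 70 67
f 44 79 57
f 79 50 78
f 57 78 43
f 79 78 57
f 50 80 77
f 80 49 73
f 77 73 41
f 80 73 77
f 49 75 74
f 75 46 62
f 74 62 45
f 75 62 74
f 46 61 66
f 61 40 63
f 66 63 47
f 61 63 66
f 42 68 54
f 68 48 69
f 54 69 43
f 68 69 54
f 42 54 52
f 54 43 53
f 52 53 41
f 54 53 52
f 42 52 59
f 52 41 58
f 59 58 45
f 52 58 59
f 42 59 64
f 59 45 65
f 64 65 47
f 59 65 64
f 42 64 68
f 64 47 71
f 68 71 48
f 64 71 68
f 43 69 57
f 69 48 70
f 57 70 44
f 69 70 57
f 41 53 77
f 53 43 78
f 77 78 50
f 53 78 77
f 45 58 74
f 58 41 73
f 74 73 49
f 58 73 74
f 47 65 66
f 65 45 62
f 66 62 46
f 65 62 66
f 48 71 67
f 71 47 63
f 67 63 40
f 71 63 67

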